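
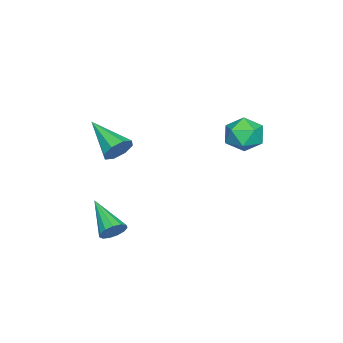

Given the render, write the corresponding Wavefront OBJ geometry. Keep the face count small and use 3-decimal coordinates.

v -2.983 3.034 0.059
v -2.182 2.378 0.171
v -4.038 1.842 0.609
v -3.237 1.186 0.721
v -3.327 2.01 1.351
v -2.675 2.747 1.011
v -3.545 1.473 -0.231
v -2.893 2.21 -0.571
v -2.53 1.413 -0.008
v -2.395 1.745 0.969
v -3.825 2.475 -0.189
v -3.69 2.807 0.788
v 2.759 -1.848 -3.456
v 3.159 -2.348 -3.684
v 1.601 -3.232 -2.444
v 3.31 -2.232 -3.352
v 3.287 -1.993 -3.053
v 3.095 -1.709 -2.882
v 2.797 -1.468 -2.893
v 2.487 -1.348 -3.084
v 2.264 -1.386 -3.392
v 2.197 -1.571 -3.721
v 2.309 -1.844 -3.966
v 2.564 -2.118 -4.049
v 2.881 -2.306 -3.944
v 2.729 -1.563 1.746
v 3.077 -2.043 1.255
v 1.811 -3.197 2.694
v 3.398 -1.944 1.739
v 3.328 -1.621 2.227
v 2.907 -1.264 2.434
v 2.381 -1.083 2.238
v 2.06 -1.182 1.754
v 2.13 -1.505 1.266
v 2.552 -1.862 1.059
f 1 12 6
f 1 6 2
f 1 2 8
f 1 8 11
f 1 11 12
f 2 6 10
f 6 12 5
f 12 11 3
f 11 8 7
f 8 2 9
f 4 10 5
f 4 5 3
f 4 3 7
f 4 7 9
f 4 9 10
f 5 10 6
f 3 5 12
f 7 3 11
f 9 7 8
f 10 9 2
f 14 13 16
f 14 16 15
f 16 13 17
f 16 17 15
f 17 13 18
f 17 18 15
f 18 13 19
f 18 19 15
f 19 13 20
f 19 20 15
f 20 13 21
f 20 21 15
f 21 13 22
f 21 22 15
f 22 13 23
f 22 23 15
f 23 13 24
f 23 24 15
f 24 13 25
f 24 25 15
f 25 13 14
f 25 14 15
f 27 26 29
f 27 29 28
f 29 26 30
f 29 30 28
f 30 26 31
f 30 31 28
f 31 26 32
f 31 32 28
f 32 26 33
f 32 33 28
f 33 26 34
f 33 34 28
f 34 26 35
f 34 35 28
f 35 26 27
f 35 27 28



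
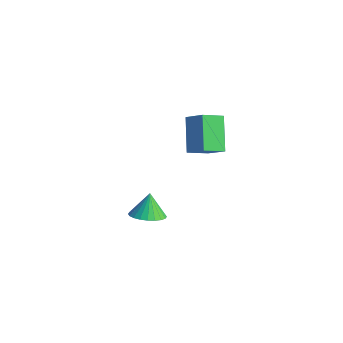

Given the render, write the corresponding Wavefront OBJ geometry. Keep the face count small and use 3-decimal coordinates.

v -2.528 2.61 -1.761
v -1.537 2.653 -0.951
v -2.096 3.641 -2.343
v -1.105 3.684 -1.533
v -1.495 1.496 -2.967
v -0.504 1.539 -2.157
v -1.063 2.527 -3.549
v -0.072 2.57 -2.739
v 0.227 -3.177 -2.758
v 0.644 -2.465 -3.003
v -0.087 -2.643 -1.742
v 0.338 -2.408 -3.127
v 0.015 -2.467 -3.196
v -0.276 -2.634 -3.198
v -0.49 -2.884 -3.133
v -0.596 -3.179 -3.011
v -0.576 -3.473 -2.85
v -0.433 -3.722 -2.676
v -0.191 -3.888 -2.514
v 0.115 -3.945 -2.39
v 0.438 -3.886 -2.321
v 0.729 -3.719 -2.319
v 0.944 -3.469 -2.384
v 1.049 -3.175 -2.506
v 1.029 -2.88 -2.667
v 0.887 -2.631 -2.841
f 2 4 1
f 5 2 1
f 1 4 3
f 3 5 1
f 2 8 4
f 6 2 5
f 6 8 2
f 4 8 3
f 7 5 3
f 3 8 7
f 7 6 5
f 8 6 7
f 10 9 12
f 10 12 11
f 12 9 13
f 12 13 11
f 13 9 14
f 13 14 11
f 14 9 15
f 14 15 11
f 15 9 16
f 15 16 11
f 16 9 17
f 16 17 11
f 17 9 18
f 17 18 11
f 18 9 19
f 18 19 11
f 19 9 20
f 19 20 11
f 20 9 21
f 20 21 11
f 21 9 22
f 21 22 11
f 22 9 23
f 22 23 11
f 23 9 24
f 23 24 11
f 24 9 25
f 24 25 11
f 25 9 26
f 25 26 11
f 26 9 10
f 26 10 11



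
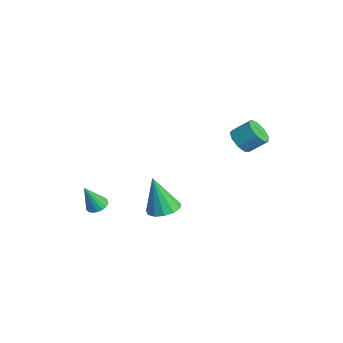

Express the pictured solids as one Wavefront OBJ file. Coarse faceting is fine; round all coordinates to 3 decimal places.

v 0.388 -0.563 -1.868
v 0.944 -1.27 -1.892
v -0.048 -0.977 0.228
v 1.226 -0.871 -1.755
v 1.241 -0.374 -1.653
v 0.986 0.062 -1.62
v 0.54 0.301 -1.665
v 0.046 0.265 -1.775
v -0.339 -0.034 -1.914
v -0.494 -0.5 -2.038
v -0.369 -0.987 -2.109
v -0.004 -1.339 -2.102
v 0.486 -1.444 -2.022
v 0.497 3.476 2.094
v 1.232 3.395 1.816
v 1.618 4.243 2.589
v 0.883 4.324 2.866
v 0.969 3.773 1.533
v 1.354 4.62 2.306
v 0.485 4.012 1.513
v 0.87 4.859 2.286
v 0.006 4 1.764
v 0.392 4.848 2.537
v -0.242 3.743 2.169
v 0.143 4.591 2.942
v -0.145 3.362 2.539
v 0.241 4.209 3.312
v 0.253 3.034 2.701
v 0.639 3.881 3.474
v 0.765 2.913 2.578
v 1.151 3.76 3.351
v 1.152 3.055 2.229
v 1.537 3.903 3.001
v -2.925 -2.847 -3.219
v -2.594 -2.368 -3.004
v -2.935 -3.513 -1.721
v -2.855 -2.284 -2.969
v -3.129 -2.312 -2.983
v -3.363 -2.445 -3.044
v -3.51 -2.658 -3.14
v -3.541 -2.909 -3.251
v -3.45 -3.147 -3.356
v -3.255 -3.326 -3.434
v -2.994 -3.41 -3.47
v -2.72 -3.383 -3.456
v -2.487 -3.249 -3.395
v -2.34 -3.036 -3.299
v -2.309 -2.786 -3.188
v -2.399 -2.547 -3.083
f 2 1 4
f 2 4 3
f 4 1 5
f 4 5 3
f 5 1 6
f 5 6 3
f 6 1 7
f 6 7 3
f 7 1 8
f 7 8 3
f 8 1 9
f 8 9 3
f 9 1 10
f 9 10 3
f 10 1 11
f 10 11 3
f 11 1 12
f 11 12 3
f 12 1 13
f 12 13 3
f 13 1 2
f 13 2 3
f 15 14 18
f 15 18 16
f 16 18 19
f 16 19 17
f 18 14 20
f 18 20 19
f 19 20 21
f 19 21 17
f 20 14 22
f 20 22 21
f 21 22 23
f 21 23 17
f 22 14 24
f 22 24 23
f 23 24 25
f 23 25 17
f 24 14 26
f 24 26 25
f 25 26 27
f 25 27 17
f 26 14 28
f 26 28 27
f 27 28 29
f 27 29 17
f 28 14 30
f 28 30 29
f 29 30 31
f 29 31 17
f 30 14 32
f 30 32 31
f 31 32 33
f 31 33 17
f 32 14 15
f 32 15 33
f 33 15 16
f 33 16 17
f 35 34 37
f 35 37 36
f 37 34 38
f 37 38 36
f 38 34 39
f 38 39 36
f 39 34 40
f 39 40 36
f 40 34 41
f 40 41 36
f 41 34 42
f 41 42 36
f 42 34 43
f 42 43 36
f 43 34 44
f 43 44 36
f 44 34 45
f 44 45 36
f 45 34 46
f 45 46 36
f 46 34 47
f 46 47 36
f 47 34 48
f 47 48 36
f 48 34 49
f 48 49 36
f 49 34 35
f 49 35 36



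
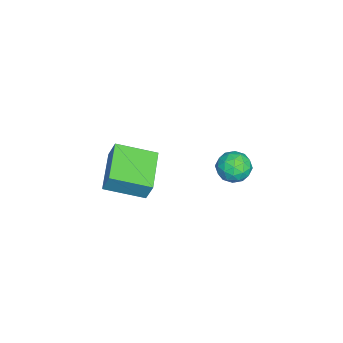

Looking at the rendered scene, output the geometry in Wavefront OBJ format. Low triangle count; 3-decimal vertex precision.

v 1.516 1.393 1.138
v 1.824 1.121 1.671
v 0.576 0.939 1.449
v 0.884 0.667 1.982
v 0.793 1.333 1.95
v 1.374 1.613 1.758
v 1.026 0.447 1.362
v 1.607 0.727 1.17
v 1.521 0.536 1.81
v 1.377 1.084 2.173
v 1.023 0.976 0.947
v 0.879 1.524 1.31
v 1.752 1.297 1.377
v 0.648 0.763 1.743
v 0.594 1.155 1.724
v 0.775 0.995 2.037
v 1.488 1.586 1.428
v 1.669 1.426 1.741
v 1.063 1.551 1.905
v 0.731 0.634 1.379
v 0.912 0.474 1.692
v 1.625 1.065 1.083
v 1.806 0.905 1.396
v 1.337 0.509 1.215
v 1.755 0.793 1.772
v 1.203 0.526 1.955
v 1.287 0.397 1.591
v 1.628 0.561 1.478
v 1.671 1.115 1.985
v 1.118 0.848 2.168
v 1.065 1.24 2.149
v 1.406 1.405 2.036
v 1.493 0.771 2.067
v 1.282 1.212 0.952
v 0.729 0.945 1.135
v 0.994 0.655 1.084
v 1.335 0.82 0.971
v 1.197 1.534 1.165
v 0.645 1.267 1.348
v 0.772 1.499 1.642
v 1.113 1.663 1.529
v 0.907 1.289 1.053
v -2.736 -4.288 -2.236
v -2.561 -3.98 -1.387
v -3.002 -2.721 -2.751
v -2.827 -2.413 -1.902
v -0.973 -4.127 -2.658
v -0.798 -3.819 -1.809
v -1.239 -2.56 -3.173
v -1.064 -2.252 -2.324
f 1 38 17
f 38 12 41
f 17 41 6
f 38 41 17
f 1 17 13
f 17 6 18
f 13 18 2
f 17 18 13
f 1 13 22
f 13 2 23
f 22 23 8
f 13 23 22
f 1 22 34
f 22 8 37
f 34 37 11
f 22 37 34
f 1 34 38
f 34 11 42
f 38 42 12
f 34 42 38
f 2 18 29
f 18 6 32
f 29 32 10
f 18 32 29
f 6 41 19
f 41 12 40
f 19 40 5
f 41 40 19
f 12 42 39
f 42 11 35
f 39 35 3
f 42 35 39
f 11 37 36
f 37 8 24
f 36 24 7
f 37 24 36
f 8 23 28
f 23 2 25
f 28 25 9
f 23 25 28
f 4 30 16
f 30 10 31
f 16 31 5
f 30 31 16
f 4 16 14
f 16 5 15
f 14 15 3
f 16 15 14
f 4 14 21
f 14 3 20
f 21 20 7
f 14 20 21
f 4 21 26
f 21 7 27
f 26 27 9
f 21 27 26
f 4 26 30
f 26 9 33
f 30 33 10
f 26 33 30
f 5 31 19
f 31 10 32
f 19 32 6
f 31 32 19
f 3 15 39
f 15 5 40
f 39 40 12
f 15 40 39
f 7 20 36
f 20 3 35
f 36 35 11
f 20 35 36
f 9 27 28
f 27 7 24
f 28 24 8
f 27 24 28
f 10 33 29
f 33 9 25
f 29 25 2
f 33 25 29
f 44 46 43
f 47 44 43
f 43 46 45
f 45 47 43
f 44 50 46
f 48 44 47
f 48 50 44
f 46 50 45
f 49 47 45
f 45 50 49
f 49 48 47
f 50 48 49



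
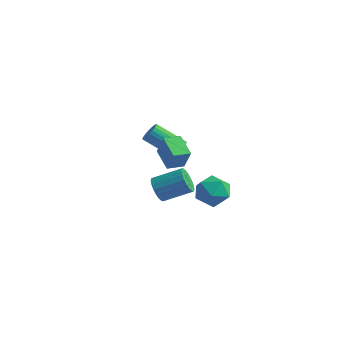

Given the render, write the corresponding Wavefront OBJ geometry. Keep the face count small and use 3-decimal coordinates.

v -1.107 1.139 0.028
v -0.764 0.648 0.226
v -2.29 0.051 1.39
v -2.633 0.541 1.192
v -0.702 0.832 0.401
v -2.228 0.235 1.565
v -0.71 1.069 0.513
v -2.236 0.472 1.676
v -0.787 1.318 0.54
v -2.313 0.721 1.704
v -0.919 1.536 0.479
v -2.445 0.939 1.643
v -1.083 1.686 0.34
v -2.609 1.088 1.504
v -1.252 1.74 0.147
v -2.778 1.143 1.311
v -1.395 1.691 -0.067
v -2.921 1.093 1.097
v -1.489 1.546 -0.264
v -3.015 0.949 0.9
v -1.517 1.331 -0.41
v -3.043 0.733 0.753
v -1.473 1.082 -0.481
v -2.999 0.485 0.683
v -1.367 0.843 -0.464
v -2.893 0.246 0.7
v -1.215 0.656 -0.362
v -2.741 0.059 0.802
v -1.045 0.552 -0.192
v -2.571 -0.046 0.972
v -0.886 0.549 0.016
v -2.412 -0.048 1.18
v 0.884 -3.858 3.223
v 1.383 -4.006 4.425
v 1.362 -3.031 3.126
v 1.861 -3.179 4.328
v 1.959 -4.541 2.692
v 2.458 -4.689 3.894
v 2.437 -3.714 2.595
v 2.936 -3.862 3.797
v -0.769 2.267 -3.361
v -0.142 2.869 -2.631
v 0.762 1.651 -4.169
v 1.389 2.253 -3.439
v 0.799 1.354 -3.074
v -0.147 1.735 -2.575
v 0.767 2.785 -4.225
v -0.179 3.166 -3.726
v 0.808 3.189 -3.165
v 0.828 2.304 -2.453
v -0.208 2.216 -4.347
v -0.188 1.331 -3.635
v -1.089 -0.974 -1.988
v -0.605 -1.147 -2.626
v 0.714 -0.24 -1.87
v 0.229 -0.066 -1.232
v -0.749 -0.854 -2.724
v 0.569 0.053 -1.969
v -0.953 -0.582 -2.695
v 0.366 0.325 -1.94
v -1.18 -0.378 -2.544
v 0.138 0.529 -1.788
v -1.392 -0.277 -2.297
v -0.073 0.63 -1.541
v -1.551 -0.296 -1.996
v -0.232 0.611 -1.24
v -1.63 -0.432 -1.693
v -0.312 0.475 -0.938
v -1.616 -0.662 -1.442
v -0.298 0.245 -0.686
v -1.511 -0.946 -1.285
v -0.192 -0.039 -0.529
v -1.333 -1.235 -1.25
v -0.014 -0.328 -0.494
v -1.113 -1.478 -1.342
v 0.206 -0.571 -0.586
v -0.888 -1.634 -1.546
v 0.43 -0.727 -0.79
v -0.699 -1.676 -1.826
v 0.62 -0.769 -1.07
v -0.577 -1.597 -2.134
v 0.742 -0.69 -1.379
v -0.543 -1.409 -2.417
v 0.775 -0.502 -1.662
f 2 1 5
f 2 5 3
f 3 5 6
f 3 6 4
f 5 1 7
f 5 7 6
f 6 7 8
f 6 8 4
f 7 1 9
f 7 9 8
f 8 9 10
f 8 10 4
f 9 1 11
f 9 11 10
f 10 11 12
f 10 12 4
f 11 1 13
f 11 13 12
f 12 13 14
f 12 14 4
f 13 1 15
f 13 15 14
f 14 15 16
f 14 16 4
f 15 1 17
f 15 17 16
f 16 17 18
f 16 18 4
f 17 1 19
f 17 19 18
f 18 19 20
f 18 20 4
f 19 1 21
f 19 21 20
f 20 21 22
f 20 22 4
f 21 1 23
f 21 23 22
f 22 23 24
f 22 24 4
f 23 1 25
f 23 25 24
f 24 25 26
f 24 26 4
f 25 1 27
f 25 27 26
f 26 27 28
f 26 28 4
f 27 1 29
f 27 29 28
f 28 29 30
f 28 30 4
f 29 1 31
f 29 31 30
f 30 31 32
f 30 32 4
f 31 1 2
f 31 2 32
f 32 2 3
f 32 3 4
f 34 36 33
f 37 34 33
f 33 36 35
f 35 37 33
f 34 40 36
f 38 34 37
f 38 40 34
f 36 40 35
f 39 37 35
f 35 40 39
f 39 38 37
f 40 38 39
f 41 52 46
f 41 46 42
f 41 42 48
f 41 48 51
f 41 51 52
f 42 46 50
f 46 52 45
f 52 51 43
f 51 48 47
f 48 42 49
f 44 50 45
f 44 45 43
f 44 43 47
f 44 47 49
f 44 49 50
f 45 50 46
f 43 45 52
f 47 43 51
f 49 47 48
f 50 49 42
f 54 53 57
f 54 57 55
f 55 57 58
f 55 58 56
f 57 53 59
f 57 59 58
f 58 59 60
f 58 60 56
f 59 53 61
f 59 61 60
f 60 61 62
f 60 62 56
f 61 53 63
f 61 63 62
f 62 63 64
f 62 64 56
f 63 53 65
f 63 65 64
f 64 65 66
f 64 66 56
f 65 53 67
f 65 67 66
f 66 67 68
f 66 68 56
f 67 53 69
f 67 69 68
f 68 69 70
f 68 70 56
f 69 53 71
f 69 71 70
f 70 71 72
f 70 72 56
f 71 53 73
f 71 73 72
f 72 73 74
f 72 74 56
f 73 53 75
f 73 75 74
f 74 75 76
f 74 76 56
f 75 53 77
f 75 77 76
f 76 77 78
f 76 78 56
f 77 53 79
f 77 79 78
f 78 79 80
f 78 80 56
f 79 53 81
f 79 81 80
f 80 81 82
f 80 82 56
f 81 53 83
f 81 83 82
f 82 83 84
f 82 84 56
f 83 53 54
f 83 54 84
f 84 54 55
f 84 55 56



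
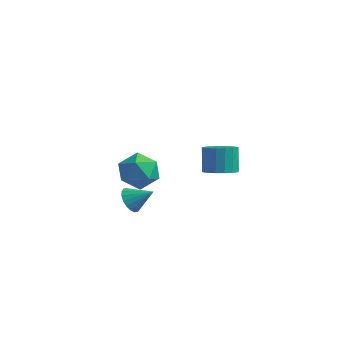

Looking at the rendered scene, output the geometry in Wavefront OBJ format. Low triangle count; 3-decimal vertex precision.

v -4.139 -2.755 -3.687
v -3.926 -2.393 -4.144
v -3.281 -2.485 -3.073
v -4.085 -2.221 -3.998
v -4.255 -2.155 -3.79
v -4.401 -2.207 -3.563
v -4.496 -2.368 -3.36
v -4.52 -2.606 -3.221
v -4.469 -2.873 -3.176
v -4.352 -3.117 -3.231
v -4.193 -3.289 -3.377
v -4.024 -3.356 -3.584
v -3.877 -3.303 -3.812
v -3.783 -3.142 -4.015
v -3.758 -2.904 -4.153
v -3.81 -2.637 -4.199
v -1.861 0.684 -3.534
v -1.141 0.777 -3.39
v -1.419 1.33 -2.362
v -2.139 1.236 -2.506
v -1.23 1.069 -3.571
v -1.508 1.621 -2.542
v -1.464 1.272 -3.743
v -1.741 1.824 -2.715
v -1.788 1.34 -3.867
v -2.066 1.893 -2.839
v -2.129 1.259 -3.915
v -2.407 1.811 -2.887
v -2.409 1.045 -3.876
v -2.687 1.598 -2.848
v -2.563 0.749 -3.759
v -2.841 1.301 -2.73
v -2.557 0.437 -3.59
v -2.834 0.99 -2.561
v -2.391 0.183 -3.408
v -2.669 0.735 -2.38
v -2.104 0.043 -3.255
v -2.381 0.595 -2.227
v -1.761 0.049 -3.166
v -2.038 0.602 -2.138
v -1.441 0.202 -3.162
v -1.719 0.754 -2.133
v -1.218 0.464 -3.243
v -1.495 1.017 -2.214
v -3.073 -2.981 -0.921
v -2.603 -3.537 -0.386
v -3.817 -4.123 -1.454
v -3.347 -4.679 -0.919
v -3.942 -4.101 -0.559
v -3.482 -3.395 -0.23
v -2.938 -4.265 -1.61
v -2.478 -3.559 -1.281
v -2.519 -4.331 -0.812
v -3.14 -4.23 -0.162
v -3.28 -3.43 -1.678
v -3.901 -3.329 -1.028
f 2 1 4
f 2 4 3
f 4 1 5
f 4 5 3
f 5 1 6
f 5 6 3
f 6 1 7
f 6 7 3
f 7 1 8
f 7 8 3
f 8 1 9
f 8 9 3
f 9 1 10
f 9 10 3
f 10 1 11
f 10 11 3
f 11 1 12
f 11 12 3
f 12 1 13
f 12 13 3
f 13 1 14
f 13 14 3
f 14 1 15
f 14 15 3
f 15 1 16
f 15 16 3
f 16 1 2
f 16 2 3
f 18 17 21
f 18 21 19
f 19 21 22
f 19 22 20
f 21 17 23
f 21 23 22
f 22 23 24
f 22 24 20
f 23 17 25
f 23 25 24
f 24 25 26
f 24 26 20
f 25 17 27
f 25 27 26
f 26 27 28
f 26 28 20
f 27 17 29
f 27 29 28
f 28 29 30
f 28 30 20
f 29 17 31
f 29 31 30
f 30 31 32
f 30 32 20
f 31 17 33
f 31 33 32
f 32 33 34
f 32 34 20
f 33 17 35
f 33 35 34
f 34 35 36
f 34 36 20
f 35 17 37
f 35 37 36
f 36 37 38
f 36 38 20
f 37 17 39
f 37 39 38
f 38 39 40
f 38 40 20
f 39 17 41
f 39 41 40
f 40 41 42
f 40 42 20
f 41 17 43
f 41 43 42
f 42 43 44
f 42 44 20
f 43 17 18
f 43 18 44
f 44 18 19
f 44 19 20
f 45 56 50
f 45 50 46
f 45 46 52
f 45 52 55
f 45 55 56
f 46 50 54
f 50 56 49
f 56 55 47
f 55 52 51
f 52 46 53
f 48 54 49
f 48 49 47
f 48 47 51
f 48 51 53
f 48 53 54
f 49 54 50
f 47 49 56
f 51 47 55
f 53 51 52
f 54 53 46



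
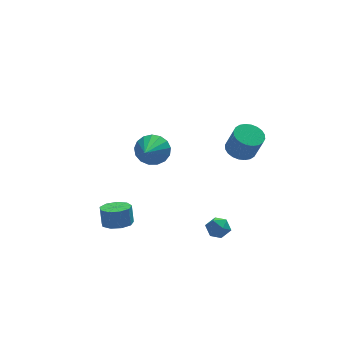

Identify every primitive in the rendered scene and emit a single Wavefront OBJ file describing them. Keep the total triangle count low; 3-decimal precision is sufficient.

v -0.411 3.136 -1.258
v 0.353 3.066 -0.698
v -1.249 1.644 -0.302
v 0.083 3.358 -0.478
v -0.299 3.6 -0.436
v -0.708 3.735 -0.583
v -1.049 3.733 -0.884
v -1.243 3.595 -1.271
v -1.247 3.351 -1.655
v -1.06 3.058 -1.948
v -0.724 2.783 -2.083
v -0.316 2.589 -2.029
v 0.07 2.52 -1.798
v 0.345 2.593 -1.444
v 0.448 2.789 -1.047
v -3.527 -1.465 -2.794
v -3.013 -2.04 -2.622
v -3.019 -1.749 -1.633
v -3.533 -1.175 -1.806
v -2.747 -1.588 -2.753
v -2.754 -1.297 -1.764
v -2.847 -1.078 -2.903
v -2.853 -0.788 -1.915
v -3.264 -0.75 -3.002
v -3.271 -0.459 -2.014
v -3.804 -0.756 -3.004
v -3.811 -0.466 -2.016
v -4.215 -1.094 -2.908
v -4.222 -0.804 -1.92
v -4.303 -1.606 -2.758
v -4.31 -1.316 -1.77
v -4.028 -2.052 -2.625
v -4.035 -1.761 -1.637
v -3.518 -2.223 -2.571
v -3.525 -1.933 -1.583
v 2.824 -1.078 1.027
v 3.532 -1.361 0.785
v 3.784 -1.866 2.11
v 3.076 -1.582 2.353
v 3.61 -1.074 0.879
v 3.862 -1.579 2.204
v 3.569 -0.788 0.996
v 3.821 -1.292 2.321
v 3.414 -0.545 1.118
v 3.666 -1.05 2.443
v 3.17 -0.384 1.226
v 3.422 -0.888 2.551
v 2.873 -0.329 1.303
v 3.125 -0.833 2.628
v 2.568 -0.387 1.339
v 2.82 -0.891 2.664
v 2.302 -0.551 1.327
v 2.555 -1.055 2.652
v 2.116 -0.794 1.27
v 2.368 -1.299 2.595
v 2.038 -1.081 1.176
v 2.29 -1.586 2.501
v 2.079 -1.368 1.059
v 2.331 -1.872 2.384
v 2.234 -1.61 0.937
v 2.486 -2.115 2.262
v 2.478 -1.772 0.829
v 2.73 -2.276 2.154
v 2.775 -1.827 0.752
v 3.027 -2.331 2.077
v 3.08 -1.769 0.716
v 3.332 -2.273 2.041
v 3.345 -1.605 0.728
v 3.598 -2.109 2.053
v 0.735 -3.3 -2.658
v 1.327 -3.485 -2.396
v 0.273 -4.195 -2.244
v 0.865 -4.38 -1.982
v 0.54 -3.845 -1.735
v 0.825 -3.292 -1.991
v 0.775 -4.388 -2.649
v 1.06 -3.835 -2.905
v 1.351 -4.157 -2.39
v 1.206 -3.821 -1.826
v 0.394 -3.859 -2.814
v 0.249 -3.523 -2.25
f 2 1 4
f 2 4 3
f 4 1 5
f 4 5 3
f 5 1 6
f 5 6 3
f 6 1 7
f 6 7 3
f 7 1 8
f 7 8 3
f 8 1 9
f 8 9 3
f 9 1 10
f 9 10 3
f 10 1 11
f 10 11 3
f 11 1 12
f 11 12 3
f 12 1 13
f 12 13 3
f 13 1 14
f 13 14 3
f 14 1 15
f 14 15 3
f 15 1 2
f 15 2 3
f 17 16 20
f 17 20 18
f 18 20 21
f 18 21 19
f 20 16 22
f 20 22 21
f 21 22 23
f 21 23 19
f 22 16 24
f 22 24 23
f 23 24 25
f 23 25 19
f 24 16 26
f 24 26 25
f 25 26 27
f 25 27 19
f 26 16 28
f 26 28 27
f 27 28 29
f 27 29 19
f 28 16 30
f 28 30 29
f 29 30 31
f 29 31 19
f 30 16 32
f 30 32 31
f 31 32 33
f 31 33 19
f 32 16 34
f 32 34 33
f 33 34 35
f 33 35 19
f 34 16 17
f 34 17 35
f 35 17 18
f 35 18 19
f 37 36 40
f 37 40 38
f 38 40 41
f 38 41 39
f 40 36 42
f 40 42 41
f 41 42 43
f 41 43 39
f 42 36 44
f 42 44 43
f 43 44 45
f 43 45 39
f 44 36 46
f 44 46 45
f 45 46 47
f 45 47 39
f 46 36 48
f 46 48 47
f 47 48 49
f 47 49 39
f 48 36 50
f 48 50 49
f 49 50 51
f 49 51 39
f 50 36 52
f 50 52 51
f 51 52 53
f 51 53 39
f 52 36 54
f 52 54 53
f 53 54 55
f 53 55 39
f 54 36 56
f 54 56 55
f 55 56 57
f 55 57 39
f 56 36 58
f 56 58 57
f 57 58 59
f 57 59 39
f 58 36 60
f 58 60 59
f 59 60 61
f 59 61 39
f 60 36 62
f 60 62 61
f 61 62 63
f 61 63 39
f 62 36 64
f 62 64 63
f 63 64 65
f 63 65 39
f 64 36 66
f 64 66 65
f 65 66 67
f 65 67 39
f 66 36 68
f 66 68 67
f 67 68 69
f 67 69 39
f 68 36 37
f 68 37 69
f 69 37 38
f 69 38 39
f 70 81 75
f 70 75 71
f 70 71 77
f 70 77 80
f 70 80 81
f 71 75 79
f 75 81 74
f 81 80 72
f 80 77 76
f 77 71 78
f 73 79 74
f 73 74 72
f 73 72 76
f 73 76 78
f 73 78 79
f 74 79 75
f 72 74 81
f 76 72 80
f 78 76 77
f 79 78 71



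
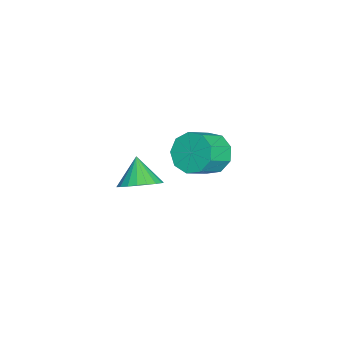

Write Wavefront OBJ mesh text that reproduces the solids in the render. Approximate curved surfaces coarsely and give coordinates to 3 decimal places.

v -2.528 2.661 -2.205
v -1.727 3.133 -2.716
v -0.711 2.35 -1.845
v -1.512 1.879 -1.335
v -1.919 3.526 -2.138
v -0.903 2.744 -1.267
v -2.396 3.515 -1.592
v -1.38 2.733 -0.721
v -2.934 3.105 -1.333
v -1.919 2.322 -0.462
v -3.283 2.487 -1.482
v -2.267 1.704 -0.611
v -3.278 1.95 -1.97
v -2.262 1.168 -1.099
v -2.922 1.747 -2.568
v -1.906 0.964 -1.697
v -2.382 1.971 -2.996
v -1.366 1.188 -2.125
v -1.91 2.518 -3.055
v -0.894 1.736 -2.184
v 2.903 0.192 0.388
v 3.602 -0.208 0.891
v 2.037 -0.032 1.412
v 3.631 0.171 0.998
v 3.533 0.554 0.999
v 3.327 0.874 0.895
v 3.047 1.076 0.703
v 2.743 1.126 0.456
v 2.466 1.014 0.198
v 2.264 0.76 -0.028
v 2.173 0.408 -0.181
v 2.208 0.018 -0.237
v 2.363 -0.341 -0.184
v 2.612 -0.609 -0.033
v 2.911 -0.737 0.191
v 3.208 -0.706 0.449
v 3.453 -0.518 0.697
f 2 1 5
f 2 5 3
f 3 5 6
f 3 6 4
f 5 1 7
f 5 7 6
f 6 7 8
f 6 8 4
f 7 1 9
f 7 9 8
f 8 9 10
f 8 10 4
f 9 1 11
f 9 11 10
f 10 11 12
f 10 12 4
f 11 1 13
f 11 13 12
f 12 13 14
f 12 14 4
f 13 1 15
f 13 15 14
f 14 15 16
f 14 16 4
f 15 1 17
f 15 17 16
f 16 17 18
f 16 18 4
f 17 1 19
f 17 19 18
f 18 19 20
f 18 20 4
f 19 1 2
f 19 2 20
f 20 2 3
f 20 3 4
f 22 21 24
f 22 24 23
f 24 21 25
f 24 25 23
f 25 21 26
f 25 26 23
f 26 21 27
f 26 27 23
f 27 21 28
f 27 28 23
f 28 21 29
f 28 29 23
f 29 21 30
f 29 30 23
f 30 21 31
f 30 31 23
f 31 21 32
f 31 32 23
f 32 21 33
f 32 33 23
f 33 21 34
f 33 34 23
f 34 21 35
f 34 35 23
f 35 21 36
f 35 36 23
f 36 21 37
f 36 37 23
f 37 21 22
f 37 22 23



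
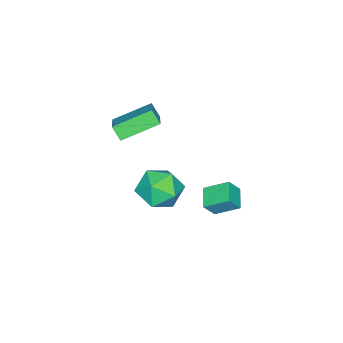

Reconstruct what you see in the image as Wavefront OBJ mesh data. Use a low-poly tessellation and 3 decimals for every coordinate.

v -3.483 -3.351 2.229
v -3.583 -3.864 2.887
v -2.017 -2.384 3.207
v -2.117 -2.898 3.864
v -2.143 -4.602 1.456
v -2.243 -5.116 2.113
v -0.677 -3.636 2.433
v -0.777 -4.149 3.091
v -2.685 -2.034 -2.397
v -1.978 -2.864 -3.033
v -4.202 -3.396 -2.307
v -3.495 -4.226 -2.943
v -3.186 -3.908 -1.762
v -2.248 -3.066 -1.817
v -3.932 -3.194 -3.523
v -2.994 -2.352 -3.578
v -2.748 -3.58 -3.729
v -2.288 -4.022 -2.64
v -3.892 -2.238 -2.7
v -3.432 -2.68 -1.611
v -3.17 -0.215 -1.787
v -3.56 0.891 -1.099
v -2.245 0.35 -2.172
v -2.636 1.456 -1.484
v -2.664 -0.516 -1.016
v -3.055 0.59 -0.328
v -1.74 0.049 -1.401
v -2.13 1.155 -0.713
f 2 4 1
f 5 2 1
f 1 4 3
f 3 5 1
f 2 8 4
f 6 2 5
f 6 8 2
f 4 8 3
f 7 5 3
f 3 8 7
f 7 6 5
f 8 6 7
f 9 20 14
f 9 14 10
f 9 10 16
f 9 16 19
f 9 19 20
f 10 14 18
f 14 20 13
f 20 19 11
f 19 16 15
f 16 10 17
f 12 18 13
f 12 13 11
f 12 11 15
f 12 15 17
f 12 17 18
f 13 18 14
f 11 13 20
f 15 11 19
f 17 15 16
f 18 17 10
f 22 24 21
f 25 22 21
f 21 24 23
f 23 25 21
f 22 28 24
f 26 22 25
f 26 28 22
f 24 28 23
f 27 25 23
f 23 28 27
f 27 26 25
f 28 26 27



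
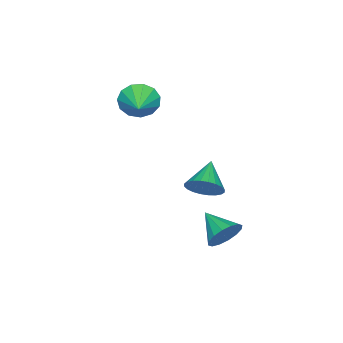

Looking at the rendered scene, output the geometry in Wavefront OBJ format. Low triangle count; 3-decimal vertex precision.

v -0.666 -2.323 3.181
v -0.227 -2.617 2.332
v 0.626 -1.597 3.599
v -0.47 -2.121 2.222
v -0.775 -1.689 2.416
v -1.046 -1.458 2.853
v -1.196 -1.503 3.394
v -1.178 -1.807 3.868
v -0.997 -2.276 4.124
v -0.711 -2.759 4.08
v -0.411 -3.104 3.751
v -0.192 -3.201 3.241
v -0.123 -3.02 2.712
v 1.584 3.346 -2.545
v 1.906 2.863 -3.271
v 0.976 1.994 -1.915
v 2.262 2.853 -2.948
v 2.436 2.976 -2.516
v 2.383 3.197 -2.092
v 2.115 3.459 -1.789
v 1.705 3.69 -1.689
v 1.262 3.829 -1.818
v 0.906 3.838 -2.141
v 0.731 3.716 -2.573
v 0.785 3.494 -2.997
v 1.053 3.233 -3.3
v 1.463 3.002 -3.4
v 1.729 2.352 0.392
v 2.07 2.731 1.158
v 0.371 1.968 1.188
v 1.904 3.012 1.009
v 1.71 3.192 0.766
v 1.52 3.245 0.466
v 1.361 3.162 0.156
v 1.258 2.955 -0.119
v 1.227 2.657 -0.317
v 1.272 2.312 -0.406
v 1.387 1.973 -0.374
v 1.554 1.692 -0.225
v 1.747 1.512 0.018
v 1.938 1.459 0.318
v 2.097 1.543 0.628
v 2.199 1.749 0.903
v 2.23 2.048 1.101
v 2.185 2.392 1.19
f 2 1 4
f 2 4 3
f 4 1 5
f 4 5 3
f 5 1 6
f 5 6 3
f 6 1 7
f 6 7 3
f 7 1 8
f 7 8 3
f 8 1 9
f 8 9 3
f 9 1 10
f 9 10 3
f 10 1 11
f 10 11 3
f 11 1 12
f 11 12 3
f 12 1 13
f 12 13 3
f 13 1 2
f 13 2 3
f 15 14 17
f 15 17 16
f 17 14 18
f 17 18 16
f 18 14 19
f 18 19 16
f 19 14 20
f 19 20 16
f 20 14 21
f 20 21 16
f 21 14 22
f 21 22 16
f 22 14 23
f 22 23 16
f 23 14 24
f 23 24 16
f 24 14 25
f 24 25 16
f 25 14 26
f 25 26 16
f 26 14 27
f 26 27 16
f 27 14 15
f 27 15 16
f 29 28 31
f 29 31 30
f 31 28 32
f 31 32 30
f 32 28 33
f 32 33 30
f 33 28 34
f 33 34 30
f 34 28 35
f 34 35 30
f 35 28 36
f 35 36 30
f 36 28 37
f 36 37 30
f 37 28 38
f 37 38 30
f 38 28 39
f 38 39 30
f 39 28 40
f 39 40 30
f 40 28 41
f 40 41 30
f 41 28 42
f 41 42 30
f 42 28 43
f 42 43 30
f 43 28 44
f 43 44 30
f 44 28 45
f 44 45 30
f 45 28 29
f 45 29 30



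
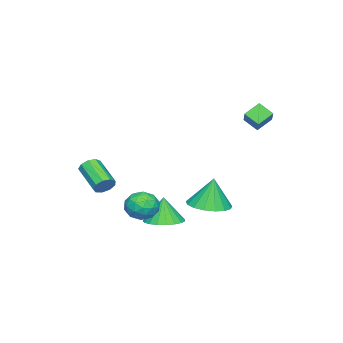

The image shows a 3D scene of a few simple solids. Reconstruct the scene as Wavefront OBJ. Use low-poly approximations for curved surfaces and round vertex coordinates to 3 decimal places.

v -3.145 0.966 3.659
v -2.252 1.4 4.368
v -3.085 1.679 3.147
v -2.191 2.113 3.855
v -2.509 0.527 3.125
v -1.615 0.961 3.833
v -2.448 1.24 2.612
v -1.555 1.674 3.321
v -0.299 -0.167 -1.562
v 0.466 -0.886 -1.416
v -0.441 0.007 0.042
v 0.717 -0.446 -1.442
v 0.735 0.058 -1.495
v 0.516 0.511 -1.563
v 0.111 0.808 -1.632
v -0.388 0.882 -1.684
v -0.867 0.716 -1.708
v -1.216 0.347 -1.699
v -1.354 -0.139 -1.659
v -1.251 -0.632 -1.596
v -0.93 -1.018 -1.526
v -0.464 -1.209 -1.464
v 0.04 -1.162 -1.424
v 2.887 -1.281 -0.181
v 3.523 -0.792 -0.433
v 3.617 -2.388 -0.487
v 4.253 -1.899 -0.739
v 4.051 -1.939 0.076
v 3.6 -1.254 0.265
v 3.54 -1.926 -1.185
v 3.089 -1.241 -0.996
v 3.927 -1.191 -1.054
v 4.243 -1.198 -0.274
v 2.897 -1.982 -0.646
v 3.213 -1.989 0.134
v 3.141 -0.939 -0.28
v 3.999 -2.241 -0.64
v 3.88 -2.264 -0.161
v 4.254 -1.977 -0.309
v 3.186 -1.211 0.131
v 3.56 -0.923 -0.018
v 3.87 -1.597 0.282
v 3.58 -2.257 -0.902
v 3.954 -1.969 -1.051
v 2.886 -1.203 -0.611
v 3.26 -0.916 -0.759
v 3.27 -1.583 -1.202
v 3.753 -0.886 -0.794
v 4.181 -1.537 -0.973
v 3.762 -1.553 -1.236
v 3.497 -1.15 -1.124
v 3.938 -0.891 -0.335
v 4.367 -1.542 -0.515
v 4.248 -1.565 -0.036
v 3.983 -1.162 0.075
v 4.175 -1.125 -0.7
v 2.773 -1.638 -0.405
v 3.202 -2.289 -0.585
v 3.157 -2.018 -0.995
v 2.892 -1.615 -0.884
v 2.959 -1.643 0.053
v 3.387 -2.294 -0.126
v 3.643 -2.03 0.204
v 3.378 -1.627 0.316
v 2.965 -2.055 -0.22
v 3.703 -3.352 0.471
v 4.178 -3.518 0.693
v 3.412 -4.674 1.471
v 2.937 -4.508 1.249
v 4.016 -3.261 0.915
v 3.249 -4.417 1.692
v 3.707 -3.047 0.929
v 2.94 -4.203 1.706
v 3.396 -2.975 0.729
v 2.63 -4.131 1.506
v 3.229 -3.08 0.408
v 2.463 -4.236 1.186
v 3.284 -3.312 0.117
v 2.518 -4.468 0.895
v 3.535 -3.563 -0.008
v 2.768 -4.719 0.769
v 3.865 -3.715 0.091
v 3.098 -4.871 0.868
v 4.119 -3.697 0.368
v 3.352 -4.853 1.145
v 0.913 -1.838 -2.433
v 1.713 -1.325 -2.299
v 0.747 -1.942 -1.047
v 1.433 -1.04 -2.311
v 1.063 -0.894 -2.344
v 0.667 -0.911 -2.393
v 0.314 -1.088 -2.448
v 0.064 -1.394 -2.501
v -0.039 -1.778 -2.542
v 0.022 -2.172 -2.564
v 0.237 -2.508 -2.564
v 0.57 -2.728 -2.541
v 0.961 -2.794 -2.499
v 1.344 -2.695 -2.446
v 1.653 -2.448 -2.391
v 1.833 -2.095 -2.343
v 1.854 -1.698 -2.31
f 2 4 1
f 5 2 1
f 1 4 3
f 3 5 1
f 2 8 4
f 6 2 5
f 6 8 2
f 4 8 3
f 7 5 3
f 3 8 7
f 7 6 5
f 8 6 7
f 10 9 12
f 10 12 11
f 12 9 13
f 12 13 11
f 13 9 14
f 13 14 11
f 14 9 15
f 14 15 11
f 15 9 16
f 15 16 11
f 16 9 17
f 16 17 11
f 17 9 18
f 17 18 11
f 18 9 19
f 18 19 11
f 19 9 20
f 19 20 11
f 20 9 21
f 20 21 11
f 21 9 22
f 21 22 11
f 22 9 23
f 22 23 11
f 23 9 10
f 23 10 11
f 24 61 40
f 61 35 64
f 40 64 29
f 61 64 40
f 24 40 36
f 40 29 41
f 36 41 25
f 40 41 36
f 24 36 45
f 36 25 46
f 45 46 31
f 36 46 45
f 24 45 57
f 45 31 60
f 57 60 34
f 45 60 57
f 24 57 61
f 57 34 65
f 61 65 35
f 57 65 61
f 25 41 52
f 41 29 55
f 52 55 33
f 41 55 52
f 29 64 42
f 64 35 63
f 42 63 28
f 64 63 42
f 35 65 62
f 65 34 58
f 62 58 26
f 65 58 62
f 34 60 59
f 60 31 47
f 59 47 30
f 60 47 59
f 31 46 51
f 46 25 48
f 51 48 32
f 46 48 51
f 27 53 39
f 53 33 54
f 39 54 28
f 53 54 39
f 27 39 37
f 39 28 38
f 37 38 26
f 39 38 37
f 27 37 44
f 37 26 43
f 44 43 30
f 37 43 44
f 27 44 49
f 44 30 50
f 49 50 32
f 44 50 49
f 27 49 53
f 49 32 56
f 53 56 33
f 49 56 53
f 28 54 42
f 54 33 55
f 42 55 29
f 54 55 42
f 26 38 62
f 38 28 63
f 62 63 35
f 38 63 62
f 30 43 59
f 43 26 58
f 59 58 34
f 43 58 59
f 32 50 51
f 50 30 47
f 51 47 31
f 50 47 51
f 33 56 52
f 56 32 48
f 52 48 25
f 56 48 52
f 67 66 70
f 67 70 68
f 68 70 71
f 68 71 69
f 70 66 72
f 70 72 71
f 71 72 73
f 71 73 69
f 72 66 74
f 72 74 73
f 73 74 75
f 73 75 69
f 74 66 76
f 74 76 75
f 75 76 77
f 75 77 69
f 76 66 78
f 76 78 77
f 77 78 79
f 77 79 69
f 78 66 80
f 78 80 79
f 79 80 81
f 79 81 69
f 80 66 82
f 80 82 81
f 81 82 83
f 81 83 69
f 82 66 84
f 82 84 83
f 83 84 85
f 83 85 69
f 84 66 67
f 84 67 85
f 85 67 68
f 85 68 69
f 87 86 89
f 87 89 88
f 89 86 90
f 89 90 88
f 90 86 91
f 90 91 88
f 91 86 92
f 91 92 88
f 92 86 93
f 92 93 88
f 93 86 94
f 93 94 88
f 94 86 95
f 94 95 88
f 95 86 96
f 95 96 88
f 96 86 97
f 96 97 88
f 97 86 98
f 97 98 88
f 98 86 99
f 98 99 88
f 99 86 100
f 99 100 88
f 100 86 101
f 100 101 88
f 101 86 102
f 101 102 88
f 102 86 87
f 102 87 88



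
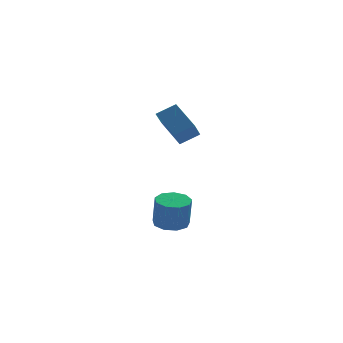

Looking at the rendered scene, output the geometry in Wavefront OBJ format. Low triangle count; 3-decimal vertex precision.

v 2.954 3.528 -4.491
v 3.809 4.041 -4.416
v 3.84 3.726 -2.614
v 2.986 3.212 -2.689
v 3.276 4.461 -4.334
v 3.307 4.146 -2.531
v 2.592 4.445 -4.325
v 2.623 4.13 -2.522
v 2.078 3.999 -4.394
v 2.109 3.684 -2.591
v 1.974 3.332 -4.508
v 2.005 3.017 -2.706
v 2.329 2.757 -4.615
v 2.36 2.442 -2.813
v 2.976 2.543 -4.664
v 3.007 2.228 -2.861
v 3.614 2.789 -4.632
v 3.645 2.474 -2.829
v 3.943 3.381 -4.534
v 3.974 3.066 -2.732
v 3.167 2.655 1.559
v 2.626 1.881 2.496
v 2.657 4.28 2.606
v 2.117 3.507 3.543
v 4.263 2.613 2.157
v 3.723 1.84 3.094
v 3.754 4.239 3.204
v 3.213 3.465 4.141
f 2 1 5
f 2 5 3
f 3 5 6
f 3 6 4
f 5 1 7
f 5 7 6
f 6 7 8
f 6 8 4
f 7 1 9
f 7 9 8
f 8 9 10
f 8 10 4
f 9 1 11
f 9 11 10
f 10 11 12
f 10 12 4
f 11 1 13
f 11 13 12
f 12 13 14
f 12 14 4
f 13 1 15
f 13 15 14
f 14 15 16
f 14 16 4
f 15 1 17
f 15 17 16
f 16 17 18
f 16 18 4
f 17 1 19
f 17 19 18
f 18 19 20
f 18 20 4
f 19 1 2
f 19 2 20
f 20 2 3
f 20 3 4
f 22 24 21
f 25 22 21
f 21 24 23
f 23 25 21
f 22 28 24
f 26 22 25
f 26 28 22
f 24 28 23
f 27 25 23
f 23 28 27
f 27 26 25
f 28 26 27



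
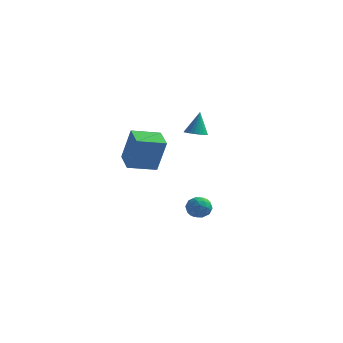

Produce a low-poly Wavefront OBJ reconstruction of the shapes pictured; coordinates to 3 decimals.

v 0.444 -1.907 0.501
v 1.011 -2.006 2.333
v -0.339 -0.938 0.796
v 0.228 -1.037 2.628
v 1.552 -0.923 0.212
v 2.119 -1.022 2.044
v 0.769 0.046 0.507
v 1.336 -0.053 2.339
v 1.856 3.279 -3.145
v 2.464 2.958 -2.948
v 1.736 2.522 -4.012
v 2.344 2.201 -3.815
v 1.764 2.155 -3.399
v 1.838 2.623 -2.864
v 2.362 2.857 -4.096
v 2.436 3.325 -3.561
v 2.776 2.697 -3.536
v 2.407 2.263 -3.105
v 1.793 3.217 -3.855
v 1.424 2.783 -3.424
v 2.171 3.185 -2.971
v 2.029 2.295 -3.989
v 1.689 2.268 -3.745
v 2.046 2.079 -3.629
v 1.803 2.988 -2.921
v 2.16 2.799 -2.805
v 1.748 2.327 -3.07
v 2.04 2.681 -4.155
v 2.397 2.492 -4.039
v 2.154 3.401 -3.331
v 2.511 3.212 -3.215
v 2.452 3.153 -3.89
v 2.711 2.843 -3.201
v 2.641 2.398 -3.71
v 2.652 2.784 -3.875
v 2.695 3.059 -3.561
v 2.494 2.587 -2.947
v 2.423 2.142 -3.456
v 2.083 2.115 -3.212
v 2.126 2.39 -2.897
v 2.678 2.434 -3.293
v 1.777 3.338 -3.504
v 1.706 2.893 -4.013
v 2.074 3.09 -4.063
v 2.117 3.365 -3.748
v 1.559 3.082 -3.25
v 1.489 2.637 -3.759
v 1.505 2.421 -3.399
v 1.548 2.696 -3.085
v 1.522 3.046 -3.667
v 3.354 -0.449 2.703
v 3.879 -0.22 2.614
v 3.406 -0.071 3.977
v 3.734 -0.034 2.564
v 3.524 0.08 2.539
v 3.284 0.103 2.542
v 3.056 0.031 2.573
v 2.879 -0.125 2.626
v 2.785 -0.337 2.693
v 2.789 -0.568 2.761
v 2.891 -0.779 2.82
v 3.073 -0.932 2.858
v 3.303 -1.003 2.87
v 3.543 -0.977 2.852
v 3.749 -0.861 2.809
v 3.887 -0.673 2.748
v 3.933 -0.446 2.678
f 2 4 1
f 5 2 1
f 1 4 3
f 3 5 1
f 2 8 4
f 6 2 5
f 6 8 2
f 4 8 3
f 7 5 3
f 3 8 7
f 7 6 5
f 8 6 7
f 9 46 25
f 46 20 49
f 25 49 14
f 46 49 25
f 9 25 21
f 25 14 26
f 21 26 10
f 25 26 21
f 9 21 30
f 21 10 31
f 30 31 16
f 21 31 30
f 9 30 42
f 30 16 45
f 42 45 19
f 30 45 42
f 9 42 46
f 42 19 50
f 46 50 20
f 42 50 46
f 10 26 37
f 26 14 40
f 37 40 18
f 26 40 37
f 14 49 27
f 49 20 48
f 27 48 13
f 49 48 27
f 20 50 47
f 50 19 43
f 47 43 11
f 50 43 47
f 19 45 44
f 45 16 32
f 44 32 15
f 45 32 44
f 16 31 36
f 31 10 33
f 36 33 17
f 31 33 36
f 12 38 24
f 38 18 39
f 24 39 13
f 38 39 24
f 12 24 22
f 24 13 23
f 22 23 11
f 24 23 22
f 12 22 29
f 22 11 28
f 29 28 15
f 22 28 29
f 12 29 34
f 29 15 35
f 34 35 17
f 29 35 34
f 12 34 38
f 34 17 41
f 38 41 18
f 34 41 38
f 13 39 27
f 39 18 40
f 27 40 14
f 39 40 27
f 11 23 47
f 23 13 48
f 47 48 20
f 23 48 47
f 15 28 44
f 28 11 43
f 44 43 19
f 28 43 44
f 17 35 36
f 35 15 32
f 36 32 16
f 35 32 36
f 18 41 37
f 41 17 33
f 37 33 10
f 41 33 37
f 52 51 54
f 52 54 53
f 54 51 55
f 54 55 53
f 55 51 56
f 55 56 53
f 56 51 57
f 56 57 53
f 57 51 58
f 57 58 53
f 58 51 59
f 58 59 53
f 59 51 60
f 59 60 53
f 60 51 61
f 60 61 53
f 61 51 62
f 61 62 53
f 62 51 63
f 62 63 53
f 63 51 64
f 63 64 53
f 64 51 65
f 64 65 53
f 65 51 66
f 65 66 53
f 66 51 67
f 66 67 53
f 67 51 52
f 67 52 53



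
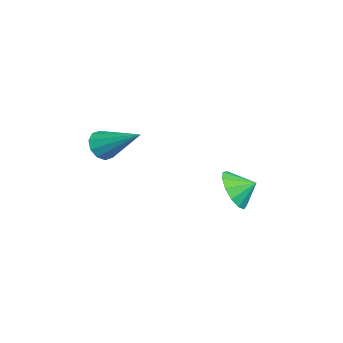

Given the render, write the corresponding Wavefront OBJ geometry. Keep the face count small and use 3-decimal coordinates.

v -3.437 1.363 -3.583
v -2.934 1.78 -4.429
v -3.363 2.257 -3.097
v -3.522 1.877 -4.517
v -4.084 1.811 -4.308
v -4.44 1.602 -3.869
v -4.478 1.318 -3.339
v -4.186 1.048 -2.886
v -3.656 0.877 -2.654
v -3.056 0.862 -2.718
v -2.578 1.005 -3.055
v -2.372 1.262 -3.561
v -2.505 1.551 -4.073
v 0.983 -3.603 1.062
v 1.624 -3.767 0.755
v 1.877 -2.077 2.118
v 1.418 -3.463 0.492
v 1.045 -3.213 0.447
v 0.648 -3.112 0.637
v 0.379 -3.198 0.989
v 0.341 -3.439 1.369
v 0.548 -3.742 1.631
v 0.92 -3.992 1.676
v 1.317 -4.093 1.486
v 1.586 -4.007 1.135
f 2 1 4
f 2 4 3
f 4 1 5
f 4 5 3
f 5 1 6
f 5 6 3
f 6 1 7
f 6 7 3
f 7 1 8
f 7 8 3
f 8 1 9
f 8 9 3
f 9 1 10
f 9 10 3
f 10 1 11
f 10 11 3
f 11 1 12
f 11 12 3
f 12 1 13
f 12 13 3
f 13 1 2
f 13 2 3
f 15 14 17
f 15 17 16
f 17 14 18
f 17 18 16
f 18 14 19
f 18 19 16
f 19 14 20
f 19 20 16
f 20 14 21
f 20 21 16
f 21 14 22
f 21 22 16
f 22 14 23
f 22 23 16
f 23 14 24
f 23 24 16
f 24 14 25
f 24 25 16
f 25 14 15
f 25 15 16



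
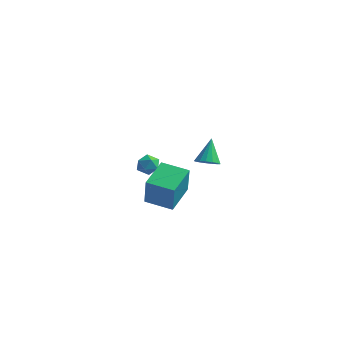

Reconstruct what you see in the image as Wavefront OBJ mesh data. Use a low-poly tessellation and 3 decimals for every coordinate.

v -1.329 -0.031 1.594
v -0.944 -0.63 1.958
v -2.436 -0.41 2.142
v -2.051 -1.009 2.506
v -1.913 -0.253 2.725
v -1.229 -0.018 2.386
v -2.151 -1.022 1.714
v -1.467 -0.787 1.375
v -1.452 -1.242 2.032
v -1.305 -0.766 2.657
v -2.075 -0.274 1.443
v -1.928 0.202 2.068
v 0.081 3.407 0.918
v 0.853 3.288 1.131
v -0.201 4.393 2.482
v 0.863 3.617 0.926
v 0.694 3.898 0.719
v 0.384 4.066 0.557
v 0.005 4.084 0.478
v -0.357 3.946 0.5
v -0.618 3.685 0.617
v -0.72 3.361 0.803
v -0.638 3.047 1.016
v -0.392 2.816 1.206
v -0.037 2.72 1.33
v 0.345 2.782 1.359
v 0.666 2.987 1.288
v 0.767 -4.855 1.743
v 1.202 -5.398 3.661
v 0.548 -2.84 2.364
v 0.983 -3.383 4.282
v 2.457 -4.577 1.438
v 2.892 -5.12 3.356
v 2.238 -2.562 2.059
v 2.673 -3.105 3.977
f 1 12 6
f 1 6 2
f 1 2 8
f 1 8 11
f 1 11 12
f 2 6 10
f 6 12 5
f 12 11 3
f 11 8 7
f 8 2 9
f 4 10 5
f 4 5 3
f 4 3 7
f 4 7 9
f 4 9 10
f 5 10 6
f 3 5 12
f 7 3 11
f 9 7 8
f 10 9 2
f 14 13 16
f 14 16 15
f 16 13 17
f 16 17 15
f 17 13 18
f 17 18 15
f 18 13 19
f 18 19 15
f 19 13 20
f 19 20 15
f 20 13 21
f 20 21 15
f 21 13 22
f 21 22 15
f 22 13 23
f 22 23 15
f 23 13 24
f 23 24 15
f 24 13 25
f 24 25 15
f 25 13 26
f 25 26 15
f 26 13 27
f 26 27 15
f 27 13 14
f 27 14 15
f 29 31 28
f 32 29 28
f 28 31 30
f 30 32 28
f 29 35 31
f 33 29 32
f 33 35 29
f 31 35 30
f 34 32 30
f 30 35 34
f 34 33 32
f 35 33 34



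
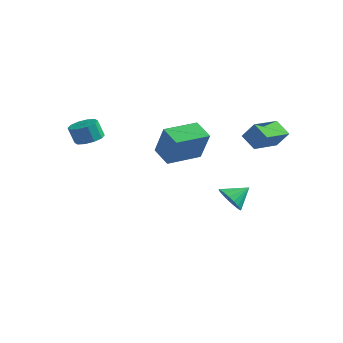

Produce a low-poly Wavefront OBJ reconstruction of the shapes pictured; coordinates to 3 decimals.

v -3.726 -2.55 2.172
v -2.975 -2.467 2.363
v -3.202 -2.707 3.36
v -3.954 -2.79 3.168
v -3.19 -2.039 2.417
v -3.418 -2.279 3.414
v -3.611 -1.806 2.377
v -3.838 -2.047 3.374
v -4.075 -1.858 2.259
v -4.302 -2.098 3.256
v -4.406 -2.173 2.107
v -4.634 -2.414 3.104
v -4.478 -2.633 1.98
v -4.705 -2.873 2.977
v -4.262 -3.061 1.926
v -4.49 -3.301 2.923
v -3.842 -3.293 1.966
v -4.069 -3.534 2.963
v -3.378 -3.242 2.084
v -3.605 -3.482 3.081
v -3.046 -2.926 2.236
v -3.274 -3.167 3.233
v -1.439 -0.29 1.334
v -0.559 -0.626 3.03
v -0.903 1.613 1.433
v -0.023 1.278 3.129
v -0.377 -0.558 0.731
v 0.503 -0.893 2.427
v 0.159 1.346 0.83
v 1.039 1.01 2.526
v 1.182 2.406 -2.195
v 1.452 2.82 -2.924
v 1.678 3.334 -1.485
v 1.094 2.968 -2.867
v 0.753 3.004 -2.677
v 0.497 2.923 -2.392
v 0.377 2.738 -2.068
v 0.417 2.488 -1.769
v 0.608 2.222 -1.555
v 0.912 1.992 -1.467
v 1.27 1.844 -1.524
v 1.611 1.808 -1.714
v 1.867 1.889 -1.999
v 1.987 2.073 -2.323
v 1.947 2.323 -2.622
v 1.756 2.59 -2.836
v 2.003 2.296 2.406
v 2.714 2.375 3.319
v 2.045 4.036 2.223
v 2.756 4.115 3.136
v 2.864 2.205 1.744
v 3.575 2.284 2.657
v 2.906 3.945 1.561
v 3.617 4.024 2.474
f 2 1 5
f 2 5 3
f 3 5 6
f 3 6 4
f 5 1 7
f 5 7 6
f 6 7 8
f 6 8 4
f 7 1 9
f 7 9 8
f 8 9 10
f 8 10 4
f 9 1 11
f 9 11 10
f 10 11 12
f 10 12 4
f 11 1 13
f 11 13 12
f 12 13 14
f 12 14 4
f 13 1 15
f 13 15 14
f 14 15 16
f 14 16 4
f 15 1 17
f 15 17 16
f 16 17 18
f 16 18 4
f 17 1 19
f 17 19 18
f 18 19 20
f 18 20 4
f 19 1 21
f 19 21 20
f 20 21 22
f 20 22 4
f 21 1 2
f 21 2 22
f 22 2 3
f 22 3 4
f 24 26 23
f 27 24 23
f 23 26 25
f 25 27 23
f 24 30 26
f 28 24 27
f 28 30 24
f 26 30 25
f 29 27 25
f 25 30 29
f 29 28 27
f 30 28 29
f 32 31 34
f 32 34 33
f 34 31 35
f 34 35 33
f 35 31 36
f 35 36 33
f 36 31 37
f 36 37 33
f 37 31 38
f 37 38 33
f 38 31 39
f 38 39 33
f 39 31 40
f 39 40 33
f 40 31 41
f 40 41 33
f 41 31 42
f 41 42 33
f 42 31 43
f 42 43 33
f 43 31 44
f 43 44 33
f 44 31 45
f 44 45 33
f 45 31 46
f 45 46 33
f 46 31 32
f 46 32 33
f 48 50 47
f 51 48 47
f 47 50 49
f 49 51 47
f 48 54 50
f 52 48 51
f 52 54 48
f 50 54 49
f 53 51 49
f 49 54 53
f 53 52 51
f 54 52 53



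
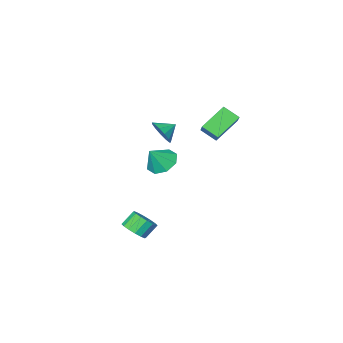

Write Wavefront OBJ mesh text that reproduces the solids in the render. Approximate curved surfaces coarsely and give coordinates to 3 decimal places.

v 0.376 1.559 2.962
v 0.794 1.989 3.62
v -0.516 1.701 3.438
v 0.669 2.337 3.281
v 0.45 2.438 2.841
v 0.208 2.26 2.44
v 0.019 1.86 2.204
v -0.057 1.364 2.209
v 0.004 0.93 2.454
v 0.184 0.696 2.859
v 0.424 0.736 3.298
v 0.649 1.038 3.629
v 0.787 1.505 3.749
v -2.087 1.88 2.584
v -3.57 1.848 3.723
v -2.587 2.717 1.956
v -4.07 2.685 3.095
v -1.27 3.195 3.685
v -2.753 3.163 4.824
v -1.77 4.032 3.057
v -3.253 4 4.196
v -0.285 0.641 -0.014
v 0.466 1.034 -0.599
v 0.605 0.679 1.154
v 0.014 1.592 -0.273
v -0.613 1.593 0.204
v -1.048 1.036 0.554
v -1.036 0.248 0.571
v -0.585 -0.31 0.244
v 0.042 -0.311 -0.233
v 0.477 0.246 -0.583
v 2.601 2.082 -4.082
v 3.099 1.612 -3.578
v 2.336 1.668 -2.773
v 1.839 2.138 -3.278
v 3.215 2.028 -3.497
v 2.453 2.085 -2.692
v 3.167 2.459 -3.572
v 2.405 2.515 -2.768
v 2.967 2.789 -3.785
v 2.205 2.845 -2.98
v 2.67 2.929 -4.077
v 1.907 2.985 -3.272
v 2.354 2.842 -4.37
v 1.591 2.899 -3.565
v 2.104 2.552 -4.587
v 1.341 2.608 -3.782
v 1.987 2.135 -4.668
v 1.225 2.192 -3.863
v 2.035 1.705 -4.592
v 1.273 1.761 -3.788
v 2.235 1.375 -4.38
v 1.473 1.431 -3.575
v 2.533 1.235 -4.088
v 1.77 1.291 -3.283
v 2.849 1.321 -3.795
v 2.086 1.378 -2.99
f 2 1 4
f 2 4 3
f 4 1 5
f 4 5 3
f 5 1 6
f 5 6 3
f 6 1 7
f 6 7 3
f 7 1 8
f 7 8 3
f 8 1 9
f 8 9 3
f 9 1 10
f 9 10 3
f 10 1 11
f 10 11 3
f 11 1 12
f 11 12 3
f 12 1 13
f 12 13 3
f 13 1 2
f 13 2 3
f 15 17 14
f 18 15 14
f 14 17 16
f 16 18 14
f 15 21 17
f 19 15 18
f 19 21 15
f 17 21 16
f 20 18 16
f 16 21 20
f 20 19 18
f 21 19 20
f 23 22 25
f 23 25 24
f 25 22 26
f 25 26 24
f 26 22 27
f 26 27 24
f 27 22 28
f 27 28 24
f 28 22 29
f 28 29 24
f 29 22 30
f 29 30 24
f 30 22 31
f 30 31 24
f 31 22 23
f 31 23 24
f 33 32 36
f 33 36 34
f 34 36 37
f 34 37 35
f 36 32 38
f 36 38 37
f 37 38 39
f 37 39 35
f 38 32 40
f 38 40 39
f 39 40 41
f 39 41 35
f 40 32 42
f 40 42 41
f 41 42 43
f 41 43 35
f 42 32 44
f 42 44 43
f 43 44 45
f 43 45 35
f 44 32 46
f 44 46 45
f 45 46 47
f 45 47 35
f 46 32 48
f 46 48 47
f 47 48 49
f 47 49 35
f 48 32 50
f 48 50 49
f 49 50 51
f 49 51 35
f 50 32 52
f 50 52 51
f 51 52 53
f 51 53 35
f 52 32 54
f 52 54 53
f 53 54 55
f 53 55 35
f 54 32 56
f 54 56 55
f 55 56 57
f 55 57 35
f 56 32 33
f 56 33 57
f 57 33 34
f 57 34 35



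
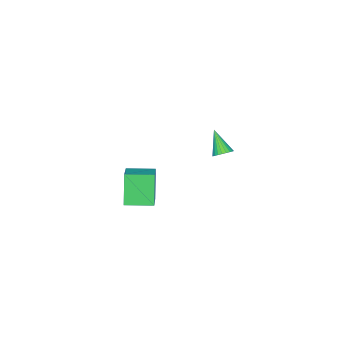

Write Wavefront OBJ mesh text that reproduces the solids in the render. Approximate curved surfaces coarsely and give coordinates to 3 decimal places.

v 2.446 -3.287 -2.11
v 1.797 -3.798 -0.4
v 3.793 -2.189 -1.271
v 3.143 -2.7 0.44
v 3.397 -4.46 -2.1
v 2.747 -4.971 -0.389
v 4.743 -3.362 -1.26
v 4.094 -3.873 0.45
v -3.267 -3.461 -1.891
v -2.877 -3.863 -2.074
v -3.673 -4.419 -0.649
v -2.747 -3.736 -1.933
v -2.696 -3.566 -1.786
v -2.733 -3.381 -1.654
v -2.85 -3.208 -1.559
v -3.031 -3.073 -1.514
v -3.248 -2.997 -1.527
v -3.468 -2.992 -1.594
v -3.657 -3.058 -1.707
v -3.787 -3.186 -1.848
v -3.838 -3.355 -1.996
v -3.802 -3.541 -2.127
v -3.684 -3.714 -2.222
v -3.503 -3.849 -2.267
v -3.286 -3.925 -2.255
v -3.066 -3.93 -2.187
f 2 4 1
f 5 2 1
f 1 4 3
f 3 5 1
f 2 8 4
f 6 2 5
f 6 8 2
f 4 8 3
f 7 5 3
f 3 8 7
f 7 6 5
f 8 6 7
f 10 9 12
f 10 12 11
f 12 9 13
f 12 13 11
f 13 9 14
f 13 14 11
f 14 9 15
f 14 15 11
f 15 9 16
f 15 16 11
f 16 9 17
f 16 17 11
f 17 9 18
f 17 18 11
f 18 9 19
f 18 19 11
f 19 9 20
f 19 20 11
f 20 9 21
f 20 21 11
f 21 9 22
f 21 22 11
f 22 9 23
f 22 23 11
f 23 9 24
f 23 24 11
f 24 9 25
f 24 25 11
f 25 9 26
f 25 26 11
f 26 9 10
f 26 10 11



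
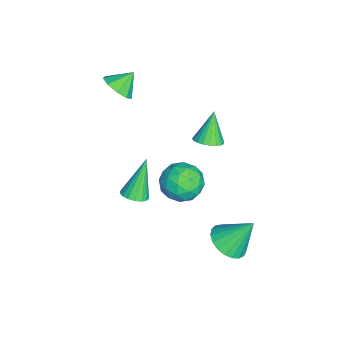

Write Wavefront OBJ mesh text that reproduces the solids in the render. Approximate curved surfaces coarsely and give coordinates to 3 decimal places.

v 1.863 2.348 -2.141
v 2.307 3.086 -2.649
v 1.757 3.432 -0.659
v 1.905 3.156 -2.729
v 1.496 3.086 -2.707
v 1.15 2.888 -2.588
v 0.927 2.597 -2.391
v 0.866 2.263 -2.151
v 0.978 1.944 -1.909
v 1.243 1.694 -1.708
v 1.614 1.558 -1.581
v 2.029 1.558 -1.551
v 2.415 1.694 -1.624
v 2.706 1.944 -1.786
v 2.85 2.263 -2.009
v 2.825 2.597 -2.255
v 2.632 2.888 -2.482
v 1.585 -1.868 0.564
v 1.964 -2.324 0.854
v 0.695 -1.432 2.416
v 2.135 -2.059 0.874
v 2.18 -1.751 0.823
v 2.089 -1.469 0.712
v 1.882 -1.279 0.568
v 1.607 -1.224 0.423
v 1.327 -1.316 0.31
v 1.106 -1.535 0.256
v 0.994 -1.83 0.272
v 1.018 -2.134 0.355
v 1.171 -2.377 0.485
v 1.42 -2.503 0.634
v 1.706 -2.484 0.767
v -3.349 0.866 -0.284
v -2.851 0.414 0.047
v -4.171 1.034 1.184
v -2.721 0.695 0.088
v -2.7 1.005 0.064
v -2.791 1.291 -0.02
v -2.979 1.504 -0.15
v -3.231 1.606 -0.302
v -3.503 1.58 -0.452
v -3.749 1.431 -0.572
v -3.926 1.184 -0.643
v -4.003 0.882 -0.651
v -3.967 0.577 -0.596
v -3.825 0.322 -0.487
v -3.6 0.161 -0.343
v -3.332 0.122 -0.188
v -3.067 0.211 -0.05
v 2.797 0.816 1.967
v 3.208 0.224 2.733
v 1.232 0.376 2.467
v 1.643 -0.216 3.233
v 1.717 0.832 3.281
v 2.684 1.104 2.972
v 1.756 -0.504 2.228
v 2.723 -0.232 1.919
v 2.565 -0.591 2.894
v 2.541 0.234 3.545
v 1.899 0.366 1.655
v 1.875 1.191 2.306
v 3.14 0.559 2.306
v 1.3 0.041 2.894
v 1.343 0.657 2.922
v 1.585 0.309 3.373
v 2.832 1.076 2.446
v 3.074 0.728 2.896
v 2.197 1.085 3.219
v 1.366 -0.128 2.304
v 1.608 -0.476 2.754
v 2.855 0.291 1.827
v 3.097 -0.057 2.278
v 2.243 -0.485 1.981
v 3.004 -0.268 2.851
v 2.084 -0.527 3.145
v 2.15 -0.697 2.555
v 2.719 -0.537 2.373
v 2.989 0.217 3.233
v 2.069 -0.042 3.528
v 2.113 0.574 3.556
v 2.681 0.734 3.374
v 2.611 -0.262 3.328
v 2.371 0.642 1.672
v 1.451 0.383 1.967
v 1.759 -0.134 1.826
v 2.327 0.026 1.644
v 2.356 1.127 2.055
v 1.436 0.868 2.349
v 1.721 1.137 2.827
v 2.29 1.297 2.645
v 1.829 0.862 1.872
v -3.52 -3.341 3.126
v -3.065 -3.706 3.785
v -4.04 -2.639 3.874
v -2.76 -3.239 3.558
v -2.811 -2.82 3.129
v -3.194 -2.645 2.698
v -3.73 -2.796 2.468
v -4.167 -3.202 2.546
v -4.302 -3.673 2.895
v -4.071 -3.989 3.352
v -3.583 -4.002 3.704
f 2 1 4
f 2 4 3
f 4 1 5
f 4 5 3
f 5 1 6
f 5 6 3
f 6 1 7
f 6 7 3
f 7 1 8
f 7 8 3
f 8 1 9
f 8 9 3
f 9 1 10
f 9 10 3
f 10 1 11
f 10 11 3
f 11 1 12
f 11 12 3
f 12 1 13
f 12 13 3
f 13 1 14
f 13 14 3
f 14 1 15
f 14 15 3
f 15 1 16
f 15 16 3
f 16 1 17
f 16 17 3
f 17 1 2
f 17 2 3
f 19 18 21
f 19 21 20
f 21 18 22
f 21 22 20
f 22 18 23
f 22 23 20
f 23 18 24
f 23 24 20
f 24 18 25
f 24 25 20
f 25 18 26
f 25 26 20
f 26 18 27
f 26 27 20
f 27 18 28
f 27 28 20
f 28 18 29
f 28 29 20
f 29 18 30
f 29 30 20
f 30 18 31
f 30 31 20
f 31 18 32
f 31 32 20
f 32 18 19
f 32 19 20
f 34 33 36
f 34 36 35
f 36 33 37
f 36 37 35
f 37 33 38
f 37 38 35
f 38 33 39
f 38 39 35
f 39 33 40
f 39 40 35
f 40 33 41
f 40 41 35
f 41 33 42
f 41 42 35
f 42 33 43
f 42 43 35
f 43 33 44
f 43 44 35
f 44 33 45
f 44 45 35
f 45 33 46
f 45 46 35
f 46 33 47
f 46 47 35
f 47 33 48
f 47 48 35
f 48 33 49
f 48 49 35
f 49 33 34
f 49 34 35
f 50 87 66
f 87 61 90
f 66 90 55
f 87 90 66
f 50 66 62
f 66 55 67
f 62 67 51
f 66 67 62
f 50 62 71
f 62 51 72
f 71 72 57
f 62 72 71
f 50 71 83
f 71 57 86
f 83 86 60
f 71 86 83
f 50 83 87
f 83 60 91
f 87 91 61
f 83 91 87
f 51 67 78
f 67 55 81
f 78 81 59
f 67 81 78
f 55 90 68
f 90 61 89
f 68 89 54
f 90 89 68
f 61 91 88
f 91 60 84
f 88 84 52
f 91 84 88
f 60 86 85
f 86 57 73
f 85 73 56
f 86 73 85
f 57 72 77
f 72 51 74
f 77 74 58
f 72 74 77
f 53 79 65
f 79 59 80
f 65 80 54
f 79 80 65
f 53 65 63
f 65 54 64
f 63 64 52
f 65 64 63
f 53 63 70
f 63 52 69
f 70 69 56
f 63 69 70
f 53 70 75
f 70 56 76
f 75 76 58
f 70 76 75
f 53 75 79
f 75 58 82
f 79 82 59
f 75 82 79
f 54 80 68
f 80 59 81
f 68 81 55
f 80 81 68
f 52 64 88
f 64 54 89
f 88 89 61
f 64 89 88
f 56 69 85
f 69 52 84
f 85 84 60
f 69 84 85
f 58 76 77
f 76 56 73
f 77 73 57
f 76 73 77
f 59 82 78
f 82 58 74
f 78 74 51
f 82 74 78
f 93 92 95
f 93 95 94
f 95 92 96
f 95 96 94
f 96 92 97
f 96 97 94
f 97 92 98
f 97 98 94
f 98 92 99
f 98 99 94
f 99 92 100
f 99 100 94
f 100 92 101
f 100 101 94
f 101 92 102
f 101 102 94
f 102 92 93
f 102 93 94



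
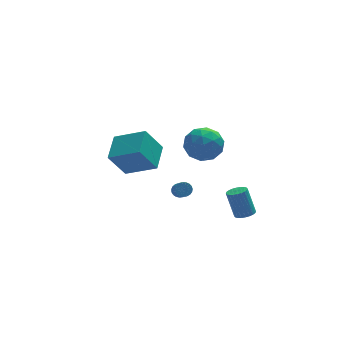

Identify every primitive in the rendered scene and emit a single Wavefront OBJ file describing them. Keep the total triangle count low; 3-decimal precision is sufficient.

v 3.174 -2.875 -3.593
v 3.502 -3.356 -3.351
v 3.153 -2.786 -1.745
v 2.826 -2.305 -1.987
v 3.677 -3.185 -3.374
v 3.328 -2.615 -1.768
v 3.776 -2.967 -3.43
v 3.427 -2.397 -1.824
v 3.783 -2.735 -3.511
v 3.434 -2.165 -1.904
v 3.698 -2.525 -3.604
v 3.349 -1.954 -1.998
v 3.532 -2.367 -3.696
v 3.184 -1.797 -2.09
v 3.313 -2.287 -3.772
v 2.964 -1.717 -2.166
v 3.072 -2.297 -3.821
v 2.723 -1.726 -2.214
v 2.847 -2.394 -3.835
v 2.498 -1.824 -2.229
v 2.672 -2.565 -3.812
v 2.323 -1.995 -2.206
v 2.573 -2.783 -3.756
v 2.224 -2.213 -2.15
v 2.566 -3.015 -3.676
v 2.217 -2.445 -2.069
v 2.651 -3.226 -3.582
v 2.302 -2.655 -1.976
v 2.816 -3.383 -3.49
v 2.468 -2.813 -1.884
v 3.036 -3.463 -3.414
v 2.687 -2.893 -1.808
v 3.277 -3.454 -3.366
v 2.928 -2.883 -1.759
v 1.118 1.455 0.598
v 1.896 1.391 -0.366
v 1.364 -0.511 0.926
v 2.142 -0.575 -0.038
v 2.478 0.031 0.992
v 2.326 1.246 0.789
v 0.934 -0.366 -0.229
v 0.782 0.849 -0.432
v 1.783 0.266 -0.877
v 2.737 0.511 -0.123
v 0.523 0.369 0.683
v 1.477 0.614 1.437
v 1.486 1.595 0.087
v 1.774 -0.715 0.473
v 1.972 -0.359 1.078
v 2.429 -0.397 0.511
v 1.738 1.51 0.766
v 2.196 1.472 0.199
v 2.538 0.673 0.997
v 1.064 -0.592 0.361
v 1.522 -0.63 -0.206
v 0.831 1.277 0.049
v 1.288 1.239 -0.518
v 0.722 0.207 -0.437
v 1.876 0.896 -0.78
v 2.021 -0.259 -0.587
v 1.31 -0.136 -0.699
v 1.221 0.578 -0.818
v 2.437 1.04 -0.337
v 2.581 -0.115 -0.144
v 2.779 0.241 0.461
v 2.69 0.955 0.342
v 2.37 0.379 -0.637
v 0.679 0.995 0.704
v 0.823 -0.16 0.897
v 0.57 -0.075 0.218
v 0.481 0.639 0.099
v 1.239 1.139 1.147
v 1.384 -0.016 1.34
v 2.039 0.302 1.378
v 1.95 1.016 1.259
v 0.89 0.501 1.197
v -3.362 -5.188 4.428
v -2.688 -3.683 4.953
v -4.876 -4.202 3.548
v -4.202 -2.698 4.072
v -2.398 -5.082 2.888
v -1.724 -3.578 3.412
v -3.912 -4.097 2.007
v -3.238 -2.592 2.532
v 0.393 1.03 -3.945
v 0.767 1.228 -3.66
v 0.641 -0.132 -2.55
v 0.267 -0.33 -2.835
v 0.594 1.315 -3.573
v 0.468 -0.045 -2.463
v 0.387 1.353 -3.55
v 0.261 -0.007 -2.44
v 0.18 1.335 -3.596
v 0.054 -0.025 -2.486
v 0.011 1.264 -3.701
v -0.115 -0.096 -2.592
v -0.093 1.153 -3.849
v -0.219 -0.207 -2.74
v -0.112 1.021 -4.014
v -0.238 -0.34 -2.904
v -0.044 0.89 -4.167
v -0.17 -0.47 -3.057
v 0.099 0.783 -4.281
v -0.027 -0.577 -3.171
v 0.293 0.72 -4.337
v 0.168 -0.641 -3.227
v 0.505 0.709 -4.325
v 0.379 -0.651 -3.216
v 0.697 0.755 -4.248
v 0.571 -0.605 -3.138
v 0.837 0.848 -4.118
v 0.711 -0.512 -3.008
v 0.899 0.972 -3.958
v 0.774 -0.388 -2.849
v 0.875 1.107 -3.796
v 0.749 -0.253 -2.687
f 2 1 5
f 2 5 3
f 3 5 6
f 3 6 4
f 5 1 7
f 5 7 6
f 6 7 8
f 6 8 4
f 7 1 9
f 7 9 8
f 8 9 10
f 8 10 4
f 9 1 11
f 9 11 10
f 10 11 12
f 10 12 4
f 11 1 13
f 11 13 12
f 12 13 14
f 12 14 4
f 13 1 15
f 13 15 14
f 14 15 16
f 14 16 4
f 15 1 17
f 15 17 16
f 16 17 18
f 16 18 4
f 17 1 19
f 17 19 18
f 18 19 20
f 18 20 4
f 19 1 21
f 19 21 20
f 20 21 22
f 20 22 4
f 21 1 23
f 21 23 22
f 22 23 24
f 22 24 4
f 23 1 25
f 23 25 24
f 24 25 26
f 24 26 4
f 25 1 27
f 25 27 26
f 26 27 28
f 26 28 4
f 27 1 29
f 27 29 28
f 28 29 30
f 28 30 4
f 29 1 31
f 29 31 30
f 30 31 32
f 30 32 4
f 31 1 33
f 31 33 32
f 32 33 34
f 32 34 4
f 33 1 2
f 33 2 34
f 34 2 3
f 34 3 4
f 35 72 51
f 72 46 75
f 51 75 40
f 72 75 51
f 35 51 47
f 51 40 52
f 47 52 36
f 51 52 47
f 35 47 56
f 47 36 57
f 56 57 42
f 47 57 56
f 35 56 68
f 56 42 71
f 68 71 45
f 56 71 68
f 35 68 72
f 68 45 76
f 72 76 46
f 68 76 72
f 36 52 63
f 52 40 66
f 63 66 44
f 52 66 63
f 40 75 53
f 75 46 74
f 53 74 39
f 75 74 53
f 46 76 73
f 76 45 69
f 73 69 37
f 76 69 73
f 45 71 70
f 71 42 58
f 70 58 41
f 71 58 70
f 42 57 62
f 57 36 59
f 62 59 43
f 57 59 62
f 38 64 50
f 64 44 65
f 50 65 39
f 64 65 50
f 38 50 48
f 50 39 49
f 48 49 37
f 50 49 48
f 38 48 55
f 48 37 54
f 55 54 41
f 48 54 55
f 38 55 60
f 55 41 61
f 60 61 43
f 55 61 60
f 38 60 64
f 60 43 67
f 64 67 44
f 60 67 64
f 39 65 53
f 65 44 66
f 53 66 40
f 65 66 53
f 37 49 73
f 49 39 74
f 73 74 46
f 49 74 73
f 41 54 70
f 54 37 69
f 70 69 45
f 54 69 70
f 43 61 62
f 61 41 58
f 62 58 42
f 61 58 62
f 44 67 63
f 67 43 59
f 63 59 36
f 67 59 63
f 78 80 77
f 81 78 77
f 77 80 79
f 79 81 77
f 78 84 80
f 82 78 81
f 82 84 78
f 80 84 79
f 83 81 79
f 79 84 83
f 83 82 81
f 84 82 83
f 86 85 89
f 86 89 87
f 87 89 90
f 87 90 88
f 89 85 91
f 89 91 90
f 90 91 92
f 90 92 88
f 91 85 93
f 91 93 92
f 92 93 94
f 92 94 88
f 93 85 95
f 93 95 94
f 94 95 96
f 94 96 88
f 95 85 97
f 95 97 96
f 96 97 98
f 96 98 88
f 97 85 99
f 97 99 98
f 98 99 100
f 98 100 88
f 99 85 101
f 99 101 100
f 100 101 102
f 100 102 88
f 101 85 103
f 101 103 102
f 102 103 104
f 102 104 88
f 103 85 105
f 103 105 104
f 104 105 106
f 104 106 88
f 105 85 107
f 105 107 106
f 106 107 108
f 106 108 88
f 107 85 109
f 107 109 108
f 108 109 110
f 108 110 88
f 109 85 111
f 109 111 110
f 110 111 112
f 110 112 88
f 111 85 113
f 111 113 112
f 112 113 114
f 112 114 88
f 113 85 115
f 113 115 114
f 114 115 116
f 114 116 88
f 115 85 86
f 115 86 116
f 116 86 87
f 116 87 88



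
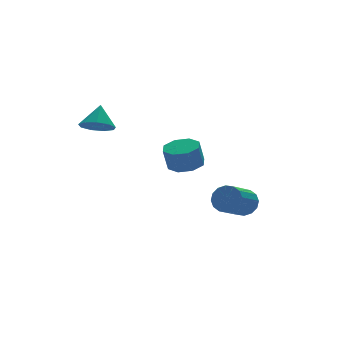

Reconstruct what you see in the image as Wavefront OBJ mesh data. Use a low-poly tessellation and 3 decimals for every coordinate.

v -2.807 3.201 2.547
v -2.201 2.726 2.561
v -2.373 3.779 3.493
v -2.096 3.143 2.257
v -2.324 3.587 2.089
v -2.777 3.851 2.136
v -3.245 3.81 2.375
v -3.507 3.484 2.695
v -3.442 3.026 2.946
v -3.079 2.649 3.01
v -2.589 2.53 2.858
v -0.472 -0.1 1.212
v 0.124 0.355 1.389
v -0.133 0.296 2.405
v -0.728 -0.16 2.228
v -0.369 0.66 1.282
v -0.626 0.6 2.298
v -0.922 0.519 1.134
v -1.179 0.46 2.15
v -1.211 0.016 1.032
v -1.468 -0.044 2.048
v -1.067 -0.556 1.035
v -1.324 -0.615 2.051
v -0.574 -0.86 1.142
v -0.831 -0.92 2.158
v -0.021 -0.72 1.29
v -0.278 -0.779 2.306
v 0.268 -0.216 1.392
v 0.011 -0.276 2.408
v 2.817 1.122 -2.041
v 3.265 0.84 -1.567
v 2.09 0.155 -0.866
v 1.643 0.438 -1.339
v 3.164 1.162 -1.422
v 1.989 0.477 -0.721
v 2.97 1.474 -1.443
v 1.795 0.789 -0.741
v 2.735 1.691 -1.624
v 1.56 1.006 -0.922
v 2.522 1.756 -1.916
v 1.348 1.071 -1.215
v 2.389 1.651 -2.242
v 1.214 0.966 -1.541
v 2.37 1.405 -2.514
v 1.195 0.72 -1.813
v 2.471 1.083 -2.659
v 1.296 0.398 -1.958
v 2.665 0.771 -2.639
v 1.49 0.086 -1.937
v 2.9 0.554 -2.458
v 1.725 -0.131 -1.756
v 3.112 0.489 -2.165
v 1.938 -0.196 -1.464
v 3.246 0.594 -1.839
v 2.071 -0.091 -1.138
f 2 1 4
f 2 4 3
f 4 1 5
f 4 5 3
f 5 1 6
f 5 6 3
f 6 1 7
f 6 7 3
f 7 1 8
f 7 8 3
f 8 1 9
f 8 9 3
f 9 1 10
f 9 10 3
f 10 1 11
f 10 11 3
f 11 1 2
f 11 2 3
f 13 12 16
f 13 16 14
f 14 16 17
f 14 17 15
f 16 12 18
f 16 18 17
f 17 18 19
f 17 19 15
f 18 12 20
f 18 20 19
f 19 20 21
f 19 21 15
f 20 12 22
f 20 22 21
f 21 22 23
f 21 23 15
f 22 12 24
f 22 24 23
f 23 24 25
f 23 25 15
f 24 12 26
f 24 26 25
f 25 26 27
f 25 27 15
f 26 12 28
f 26 28 27
f 27 28 29
f 27 29 15
f 28 12 13
f 28 13 29
f 29 13 14
f 29 14 15
f 31 30 34
f 31 34 32
f 32 34 35
f 32 35 33
f 34 30 36
f 34 36 35
f 35 36 37
f 35 37 33
f 36 30 38
f 36 38 37
f 37 38 39
f 37 39 33
f 38 30 40
f 38 40 39
f 39 40 41
f 39 41 33
f 40 30 42
f 40 42 41
f 41 42 43
f 41 43 33
f 42 30 44
f 42 44 43
f 43 44 45
f 43 45 33
f 44 30 46
f 44 46 45
f 45 46 47
f 45 47 33
f 46 30 48
f 46 48 47
f 47 48 49
f 47 49 33
f 48 30 50
f 48 50 49
f 49 50 51
f 49 51 33
f 50 30 52
f 50 52 51
f 51 52 53
f 51 53 33
f 52 30 54
f 52 54 53
f 53 54 55
f 53 55 33
f 54 30 31
f 54 31 55
f 55 31 32
f 55 32 33



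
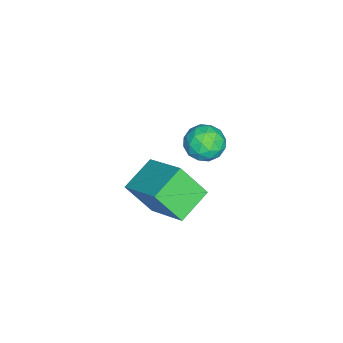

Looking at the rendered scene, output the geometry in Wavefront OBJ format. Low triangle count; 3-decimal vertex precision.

v 1.812 -0.148 -1.38
v 1.881 -1.052 -0.223
v 0.635 0.385 -0.894
v 0.704 -0.52 0.263
v 2.816 1.18 -0.403
v 2.885 0.275 0.754
v 1.639 1.712 0.083
v 1.708 0.808 1.24
v 2.138 2.397 3.303
v 2.681 2.026 3.609
v 1.559 1.394 3.111
v 2.102 1.023 3.417
v 1.68 1.45 3.824
v 2.038 2.07 3.943
v 2.202 1.35 2.777
v 2.56 1.97 2.896
v 2.72 1.378 3.284
v 2.397 1.44 3.931
v 1.843 1.98 2.789
v 1.52 2.042 3.436
v 2.46 2.3 3.473
v 1.78 1.12 3.247
v 1.532 1.372 3.486
v 1.851 1.153 3.666
v 2.082 2.326 3.669
v 2.401 2.107 3.849
v 1.813 1.769 3.975
v 1.839 1.313 2.871
v 2.158 1.094 3.051
v 2.389 2.267 3.054
v 2.708 2.048 3.234
v 2.427 1.651 2.745
v 2.802 1.7 3.462
v 2.462 1.111 3.349
v 2.521 1.303 2.973
v 2.731 1.668 3.043
v 2.613 1.737 3.842
v 2.272 1.147 3.729
v 2.024 1.399 3.968
v 2.235 1.763 4.038
v 2.636 1.356 3.651
v 1.968 2.273 2.991
v 1.627 1.683 2.878
v 2.005 1.657 2.682
v 2.216 2.021 2.752
v 1.778 2.309 3.371
v 1.438 1.72 3.258
v 1.509 1.752 3.677
v 1.719 2.117 3.747
v 1.604 2.064 3.069
f 2 4 1
f 5 2 1
f 1 4 3
f 3 5 1
f 2 8 4
f 6 2 5
f 6 8 2
f 4 8 3
f 7 5 3
f 3 8 7
f 7 6 5
f 8 6 7
f 9 46 25
f 46 20 49
f 25 49 14
f 46 49 25
f 9 25 21
f 25 14 26
f 21 26 10
f 25 26 21
f 9 21 30
f 21 10 31
f 30 31 16
f 21 31 30
f 9 30 42
f 30 16 45
f 42 45 19
f 30 45 42
f 9 42 46
f 42 19 50
f 46 50 20
f 42 50 46
f 10 26 37
f 26 14 40
f 37 40 18
f 26 40 37
f 14 49 27
f 49 20 48
f 27 48 13
f 49 48 27
f 20 50 47
f 50 19 43
f 47 43 11
f 50 43 47
f 19 45 44
f 45 16 32
f 44 32 15
f 45 32 44
f 16 31 36
f 31 10 33
f 36 33 17
f 31 33 36
f 12 38 24
f 38 18 39
f 24 39 13
f 38 39 24
f 12 24 22
f 24 13 23
f 22 23 11
f 24 23 22
f 12 22 29
f 22 11 28
f 29 28 15
f 22 28 29
f 12 29 34
f 29 15 35
f 34 35 17
f 29 35 34
f 12 34 38
f 34 17 41
f 38 41 18
f 34 41 38
f 13 39 27
f 39 18 40
f 27 40 14
f 39 40 27
f 11 23 47
f 23 13 48
f 47 48 20
f 23 48 47
f 15 28 44
f 28 11 43
f 44 43 19
f 28 43 44
f 17 35 36
f 35 15 32
f 36 32 16
f 35 32 36
f 18 41 37
f 41 17 33
f 37 33 10
f 41 33 37

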